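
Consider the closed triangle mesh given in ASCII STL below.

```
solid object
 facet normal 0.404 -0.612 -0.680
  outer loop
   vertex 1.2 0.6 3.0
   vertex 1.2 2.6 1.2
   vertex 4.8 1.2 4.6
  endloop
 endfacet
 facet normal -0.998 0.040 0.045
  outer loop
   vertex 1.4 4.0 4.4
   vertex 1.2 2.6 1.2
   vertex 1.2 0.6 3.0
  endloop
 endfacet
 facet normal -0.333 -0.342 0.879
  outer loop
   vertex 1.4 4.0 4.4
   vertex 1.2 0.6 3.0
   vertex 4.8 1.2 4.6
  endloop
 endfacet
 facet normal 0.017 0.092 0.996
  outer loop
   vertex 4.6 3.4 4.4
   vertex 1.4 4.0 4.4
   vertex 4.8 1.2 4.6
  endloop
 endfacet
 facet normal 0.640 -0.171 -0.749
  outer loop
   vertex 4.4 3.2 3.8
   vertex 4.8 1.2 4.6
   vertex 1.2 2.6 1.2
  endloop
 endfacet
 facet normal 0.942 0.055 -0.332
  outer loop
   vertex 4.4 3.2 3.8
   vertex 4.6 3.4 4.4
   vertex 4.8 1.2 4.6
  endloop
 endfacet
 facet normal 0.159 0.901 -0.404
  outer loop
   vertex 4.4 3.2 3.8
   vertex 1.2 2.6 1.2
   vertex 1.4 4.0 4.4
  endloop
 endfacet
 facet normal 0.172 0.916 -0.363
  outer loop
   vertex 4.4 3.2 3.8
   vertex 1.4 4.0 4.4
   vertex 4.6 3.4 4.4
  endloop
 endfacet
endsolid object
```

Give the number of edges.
12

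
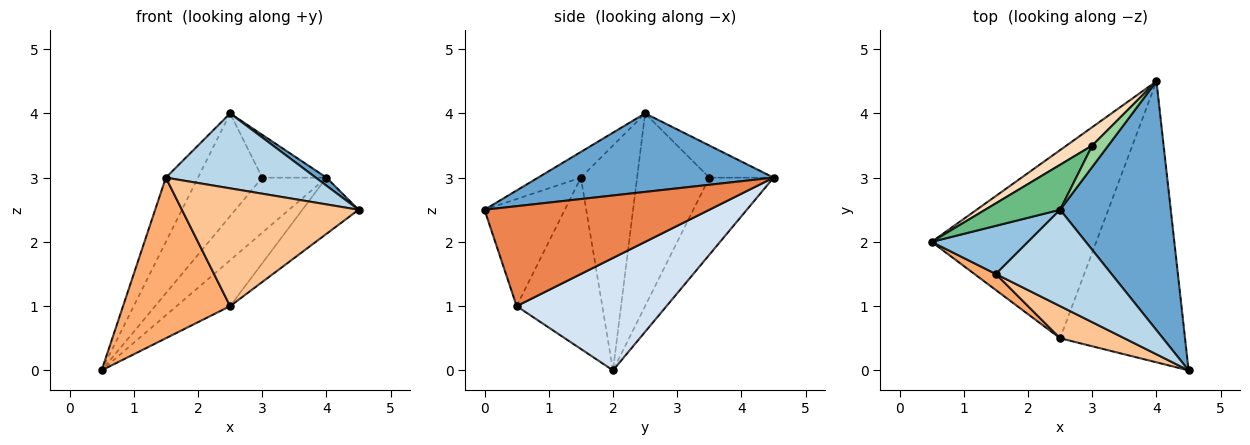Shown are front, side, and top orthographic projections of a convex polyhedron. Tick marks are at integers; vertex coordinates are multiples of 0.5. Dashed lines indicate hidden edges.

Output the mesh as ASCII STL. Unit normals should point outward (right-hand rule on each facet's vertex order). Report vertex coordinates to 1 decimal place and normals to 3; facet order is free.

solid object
 facet normal 0.579 -0.026 0.815
  outer loop
   vertex 2.5 2.5 4.0
   vertex 4.5 0.0 2.5
   vertex 4.0 4.5 3.0
  endloop
 endfacet
 facet normal -0.814 0.465 0.349
  outer loop
   vertex 1.5 1.5 3.0
   vertex 2.5 2.5 4.0
   vertex 0.5 2.0 0.0
  endloop
 endfacet
 facet normal -0.173 -0.605 0.777
  outer loop
   vertex 1.5 1.5 3.0
   vertex 4.5 0.0 2.5
   vertex 2.5 2.5 4.0
  endloop
 endfacet
 facet normal 0.553 0.197 -0.810
  outer loop
   vertex 2.5 0.5 1.0
   vertex 0.5 2.0 0.0
   vertex 4.0 4.5 3.0
  endloop
 endfacet
 facet normal 0.617 0.154 -0.772
  outer loop
   vertex 2.5 0.5 1.0
   vertex 4.0 4.5 3.0
   vertex 4.5 0.0 2.5
  endloop
 endfacet
 facet normal -0.623 -0.778 0.078
  outer loop
   vertex 2.5 0.5 1.0
   vertex 1.5 1.5 3.0
   vertex 0.5 2.0 0.0
  endloop
 endfacet
 facet normal -0.402 -0.884 0.241
  outer loop
   vertex 2.5 0.5 1.0
   vertex 4.5 0.0 2.5
   vertex 1.5 1.5 3.0
  endloop
 endfacet
 facet normal -0.688 0.688 0.229
  outer loop
   vertex 3.0 3.5 3.0
   vertex 4.0 4.5 3.0
   vertex 0.5 2.0 0.0
  endloop
 endfacet
 facet normal -0.718 0.638 0.279
  outer loop
   vertex 3.0 3.5 3.0
   vertex 0.5 2.0 0.0
   vertex 2.5 2.5 4.0
  endloop
 endfacet
 facet normal -0.667 0.667 0.333
  outer loop
   vertex 3.0 3.5 3.0
   vertex 2.5 2.5 4.0
   vertex 4.0 4.5 3.0
  endloop
 endfacet
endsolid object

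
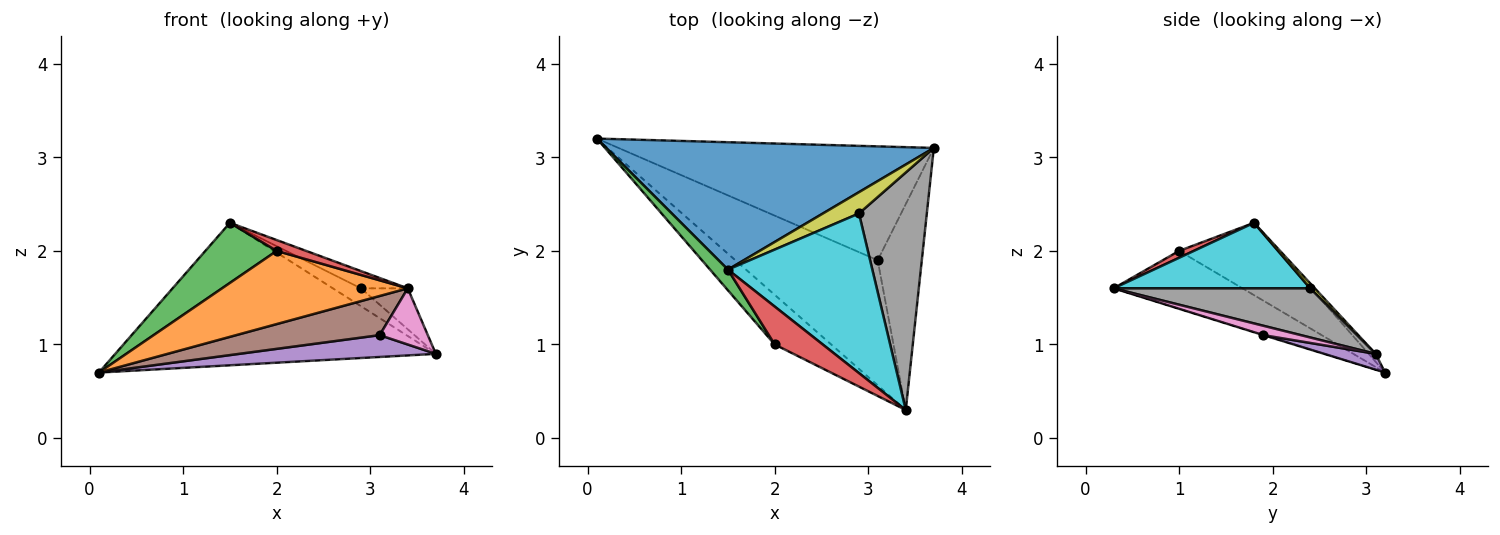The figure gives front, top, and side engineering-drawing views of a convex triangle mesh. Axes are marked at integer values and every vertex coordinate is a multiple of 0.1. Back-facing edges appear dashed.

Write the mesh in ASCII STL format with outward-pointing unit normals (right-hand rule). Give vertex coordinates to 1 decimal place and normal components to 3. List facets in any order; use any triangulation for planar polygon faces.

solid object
 facet normal -0.016 0.745 0.666
  outer loop
   vertex 1.5 1.8 2.3
   vertex 3.7 3.1 0.9
   vertex 0.1 3.2 0.7
  endloop
 endfacet
 facet normal -0.498 -0.718 -0.487
  outer loop
   vertex 2.0 1.0 2.0
   vertex 0.1 3.2 0.7
   vertex 3.4 0.3 1.6
  endloop
 endfacet
 facet normal -0.797 -0.572 0.197
  outer loop
   vertex 2.0 1.0 2.0
   vertex 1.5 1.8 2.3
   vertex 0.1 3.2 0.7
  endloop
 endfacet
 facet normal 0.136 -0.272 0.953
  outer loop
   vertex 2.0 1.0 2.0
   vertex 3.4 0.3 1.6
   vertex 1.5 1.8 2.3
  endloop
 endfacet
 facet normal 0.049 -0.188 -0.981
  outer loop
   vertex 3.1 1.9 1.1
   vertex 0.1 3.2 0.7
   vertex 3.7 3.1 0.9
  endloop
 endfacet
 facet normal -0.002 -0.299 -0.954
  outer loop
   vertex 3.1 1.9 1.1
   vertex 3.4 0.3 1.6
   vertex 0.1 3.2 0.7
  endloop
 endfacet
 facet normal 0.200 -0.258 -0.945
  outer loop
   vertex 3.1 1.9 1.1
   vertex 3.7 3.1 0.9
   vertex 3.4 0.3 1.6
  endloop
 endfacet
 facet normal 0.581 0.138 0.802
  outer loop
   vertex 2.9 2.4 1.6
   vertex 3.4 0.3 1.6
   vertex 3.7 3.1 0.9
  endloop
 endfacet
 facet normal 0.107 0.640 0.761
  outer loop
   vertex 2.9 2.4 1.6
   vertex 3.7 3.1 0.9
   vertex 1.5 1.8 2.3
  endloop
 endfacet
 facet normal 0.411 0.098 0.906
  outer loop
   vertex 2.9 2.4 1.6
   vertex 1.5 1.8 2.3
   vertex 3.4 0.3 1.6
  endloop
 endfacet
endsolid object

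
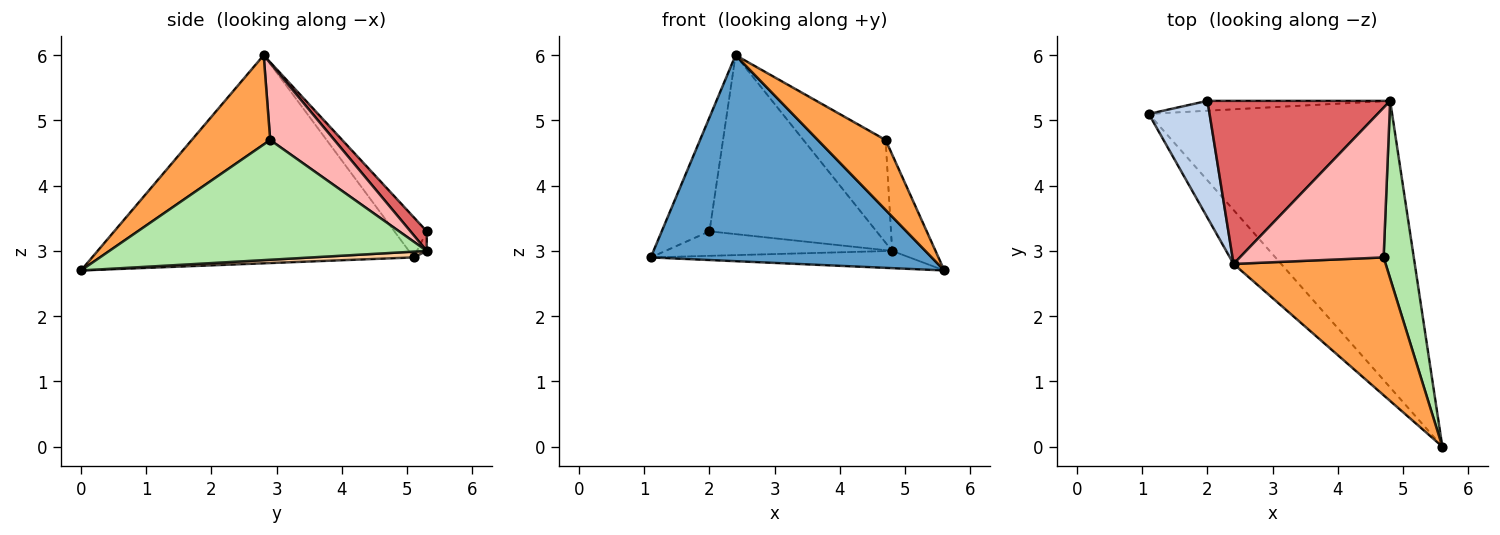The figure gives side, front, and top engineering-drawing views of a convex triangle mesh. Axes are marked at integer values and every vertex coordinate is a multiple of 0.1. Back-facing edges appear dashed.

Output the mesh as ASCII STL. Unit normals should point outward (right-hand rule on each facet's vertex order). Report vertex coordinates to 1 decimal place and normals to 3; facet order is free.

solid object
 facet normal -0.742 -0.648 -0.170
  outer loop
   vertex 2.4 2.8 6.0
   vertex 1.1 5.1 2.9
   vertex 5.6 0.0 2.7
  endloop
 endfacet
 facet normal -0.428 0.631 0.647
  outer loop
   vertex 2.4 2.8 6.0
   vertex 2.0 5.3 3.3
   vertex 1.1 5.1 2.9
  endloop
 endfacet
 facet normal 0.464 -0.401 0.790
  outer loop
   vertex 4.7 2.9 4.7
   vertex 2.4 2.8 6.0
   vertex 5.6 0.0 2.7
  endloop
 endfacet
 facet normal 0.024 0.060 -0.998
  outer loop
   vertex 4.8 5.3 3.0
   vertex 5.6 0.0 2.7
   vertex 1.1 5.1 2.9
  endloop
 endfacet
 facet normal -0.040 0.927 -0.373
  outer loop
   vertex 4.8 5.3 3.0
   vertex 1.1 5.1 2.9
   vertex 2.0 5.3 3.3
  endloop
 endfacet
 facet normal 0.961 0.131 0.242
  outer loop
   vertex 4.8 5.3 3.0
   vertex 4.7 2.9 4.7
   vertex 5.6 0.0 2.7
  endloop
 endfacet
 facet normal 0.072 0.737 0.672
  outer loop
   vertex 4.8 5.3 3.0
   vertex 2.0 5.3 3.3
   vertex 2.4 2.8 6.0
  endloop
 endfacet
 facet normal 0.404 0.518 0.754
  outer loop
   vertex 4.8 5.3 3.0
   vertex 2.4 2.8 6.0
   vertex 4.7 2.9 4.7
  endloop
 endfacet
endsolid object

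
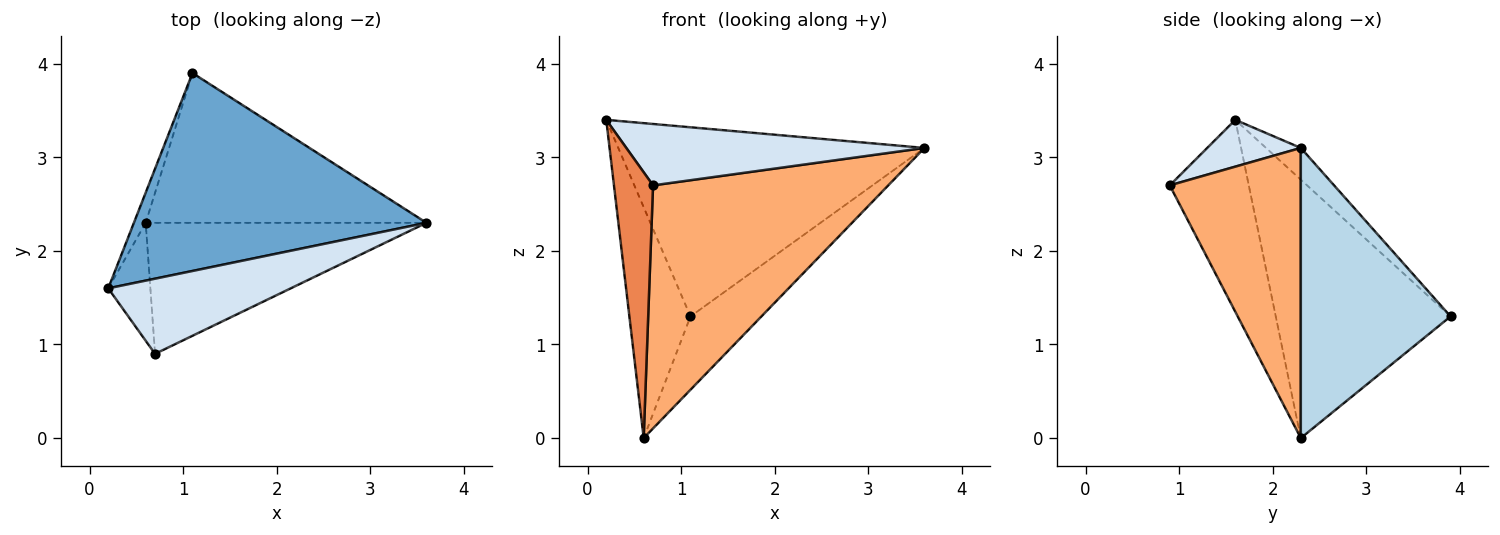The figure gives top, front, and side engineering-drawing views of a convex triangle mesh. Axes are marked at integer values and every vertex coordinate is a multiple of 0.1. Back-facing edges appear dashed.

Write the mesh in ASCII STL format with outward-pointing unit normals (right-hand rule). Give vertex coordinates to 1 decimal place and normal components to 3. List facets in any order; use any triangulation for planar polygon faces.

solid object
 facet normal -0.078 0.689 0.721
  outer loop
   vertex 1.1 3.9 1.3
   vertex 0.2 1.6 3.4
   vertex 3.6 2.3 3.1
  endloop
 endfacet
 facet normal -0.943 0.330 -0.043
  outer loop
   vertex 0.6 2.3 0.0
   vertex 0.2 1.6 3.4
   vertex 1.1 3.9 1.3
  endloop
 endfacet
 facet normal 0.680 0.322 -0.658
  outer loop
   vertex 0.6 2.3 0.0
   vertex 1.1 3.9 1.3
   vertex 3.6 2.3 3.1
  endloop
 endfacet
 facet normal 0.195 -0.621 0.760
  outer loop
   vertex 0.7 0.9 2.7
   vertex 3.6 2.3 3.1
   vertex 0.2 1.6 3.4
  endloop
 endfacet
 facet normal -0.879 -0.435 -0.193
  outer loop
   vertex 0.7 0.9 2.7
   vertex 0.2 1.6 3.4
   vertex 0.6 2.3 0.0
  endloop
 endfacet
 facet normal 0.440 -0.790 -0.426
  outer loop
   vertex 0.7 0.9 2.7
   vertex 0.6 2.3 0.0
   vertex 3.6 2.3 3.1
  endloop
 endfacet
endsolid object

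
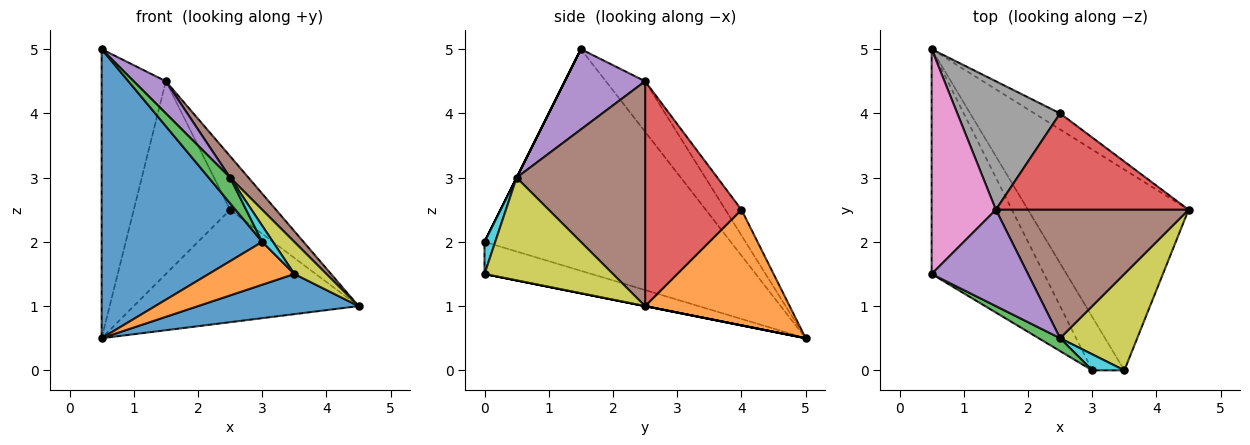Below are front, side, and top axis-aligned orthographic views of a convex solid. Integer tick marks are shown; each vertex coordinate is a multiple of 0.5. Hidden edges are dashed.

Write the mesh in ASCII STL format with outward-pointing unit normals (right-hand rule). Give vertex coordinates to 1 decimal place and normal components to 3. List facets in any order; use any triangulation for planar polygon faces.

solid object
 facet normal -0.771 -0.503 -0.391
  outer loop
   vertex 3.0 0.0 2.0
   vertex 0.5 1.5 5.0
   vertex 0.5 5.0 0.5
  endloop
 endfacet
 facet normal 0.537 0.835 -0.119
  outer loop
   vertex 2.5 4.0 2.5
   vertex 4.5 2.5 1.0
   vertex 0.5 5.0 0.5
  endloop
 endfacet
 facet normal 0.000 -0.894 0.447
  outer loop
   vertex 2.5 0.5 3.0
   vertex 0.5 1.5 5.0
   vertex 3.0 0.0 2.0
  endloop
 endfacet
 facet normal 0.714 0.340 0.612
  outer loop
   vertex 1.5 2.5 4.5
   vertex 4.5 2.5 1.0
   vertex 2.5 4.0 2.5
  endloop
 endfacet
 facet normal 0.620 -0.248 0.744
  outer loop
   vertex 1.5 2.5 4.5
   vertex 0.5 1.5 5.0
   vertex 2.5 0.5 3.0
  endloop
 endfacet
 facet normal 0.755 -0.108 0.647
  outer loop
   vertex 1.5 2.5 4.5
   vertex 2.5 0.5 3.0
   vertex 4.5 2.5 1.0
  endloop
 endfacet
 facet normal -0.434 0.711 0.553
  outer loop
   vertex 1.5 2.5 4.5
   vertex 0.5 5.0 0.5
   vertex 0.5 1.5 5.0
  endloop
 endfacet
 facet normal -0.137 0.824 0.549
  outer loop
   vertex 1.5 2.5 4.5
   vertex 2.5 4.0 2.5
   vertex 0.5 5.0 0.5
  endloop
 endfacet
 facet normal 0.784 -0.196 0.588
  outer loop
   vertex 3.5 0.0 1.5
   vertex 4.5 2.5 1.0
   vertex 2.5 0.5 3.0
  endloop
 endfacet
 facet normal 0.577 -0.577 0.577
  outer loop
   vertex 3.5 0.0 1.5
   vertex 2.5 0.5 3.0
   vertex 3.0 0.0 2.0
  endloop
 endfacet
 facet normal 0.000 -0.196 -0.981
  outer loop
   vertex 3.5 0.0 1.5
   vertex 0.5 5.0 0.5
   vertex 4.5 2.5 1.0
  endloop
 endfacet
 facet normal -0.615 -0.492 -0.615
  outer loop
   vertex 3.5 0.0 1.5
   vertex 3.0 0.0 2.0
   vertex 0.5 5.0 0.5
  endloop
 endfacet
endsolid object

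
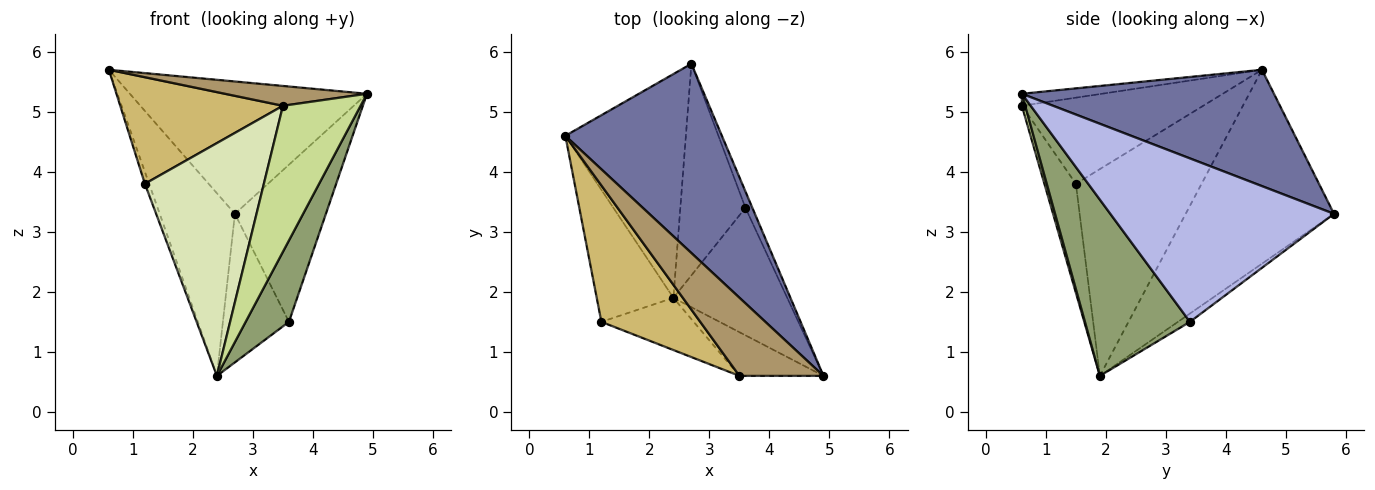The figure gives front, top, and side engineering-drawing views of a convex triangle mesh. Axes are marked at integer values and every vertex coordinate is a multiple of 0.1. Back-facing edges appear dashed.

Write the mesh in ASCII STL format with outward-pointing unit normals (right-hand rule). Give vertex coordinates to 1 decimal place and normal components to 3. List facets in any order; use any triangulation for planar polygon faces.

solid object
 facet normal 0.520 0.489 0.700
  outer loop
   vertex 2.7 5.8 3.3
   vertex 0.6 4.6 5.7
   vertex 4.9 0.6 5.3
  endloop
 endfacet
 facet normal -0.780 0.396 -0.485
  outer loop
   vertex 2.4 1.9 0.6
   vertex 0.6 4.6 5.7
   vertex 2.7 5.8 3.3
  endloop
 endfacet
 facet normal -0.937 0.032 -0.347
  outer loop
   vertex 1.2 1.5 3.8
   vertex 0.6 4.6 5.7
   vertex 2.4 1.9 0.6
  endloop
 endfacet
 facet normal 0.926 0.377 -0.039
  outer loop
   vertex 3.6 3.4 1.5
   vertex 2.7 5.8 3.3
   vertex 4.9 0.6 5.3
  endloop
 endfacet
 facet normal 0.794 -0.327 -0.513
  outer loop
   vertex 3.6 3.4 1.5
   vertex 4.9 0.6 5.3
   vertex 2.4 1.9 0.6
  endloop
 endfacet
 facet normal -0.104 0.572 -0.814
  outer loop
   vertex 3.6 3.4 1.5
   vertex 2.4 1.9 0.6
   vertex 2.7 5.8 3.3
  endloop
 endfacet
 facet normal 0.041 -0.957 -0.287
  outer loop
   vertex 3.5 0.6 5.1
   vertex 2.4 1.9 0.6
   vertex 4.9 0.6 5.3
  endloop
 endfacet
 facet normal -0.250 -0.945 -0.212
  outer loop
   vertex 3.5 0.6 5.1
   vertex 1.2 1.5 3.8
   vertex 2.4 1.9 0.6
  endloop
 endfacet
 facet normal -0.137 -0.243 0.960
  outer loop
   vertex 3.5 0.6 5.1
   vertex 4.9 0.6 5.3
   vertex 0.6 4.6 5.7
  endloop
 endfacet
 facet normal -0.566 -0.508 0.650
  outer loop
   vertex 3.5 0.6 5.1
   vertex 0.6 4.6 5.7
   vertex 1.2 1.5 3.8
  endloop
 endfacet
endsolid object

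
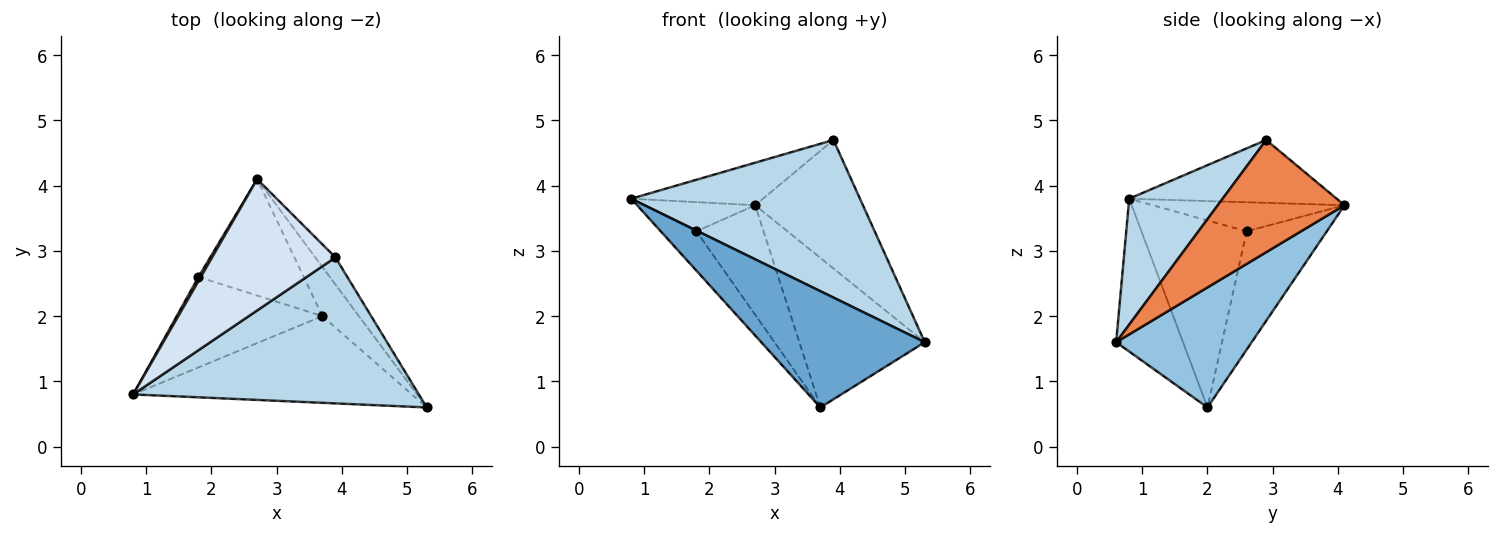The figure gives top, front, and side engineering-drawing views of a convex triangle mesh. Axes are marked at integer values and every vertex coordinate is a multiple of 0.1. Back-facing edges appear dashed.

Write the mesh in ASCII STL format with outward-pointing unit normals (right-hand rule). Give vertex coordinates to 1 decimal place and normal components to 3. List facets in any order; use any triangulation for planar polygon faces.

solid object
 facet normal -0.312 -0.762 -0.568
  outer loop
   vertex 3.7 2.0 0.6
   vertex 5.3 0.6 1.6
   vertex 0.8 0.8 3.8
  endloop
 endfacet
 facet normal 0.716 0.663 -0.218
  outer loop
   vertex 3.7 2.0 0.6
   vertex 2.7 4.1 3.7
   vertex 5.3 0.6 1.6
  endloop
 endfacet
 facet normal 0.287 -0.703 0.651
  outer loop
   vertex 3.9 2.9 4.7
   vertex 0.8 0.8 3.8
   vertex 5.3 0.6 1.6
  endloop
 endfacet
 facet normal -0.436 0.277 0.856
  outer loop
   vertex 3.9 2.9 4.7
   vertex 2.7 4.1 3.7
   vertex 0.8 0.8 3.8
  endloop
 endfacet
 facet normal 0.755 0.642 -0.135
  outer loop
   vertex 3.9 2.9 4.7
   vertex 5.3 0.6 1.6
   vertex 2.7 4.1 3.7
  endloop
 endfacet
 facet normal -0.864 0.499 0.070
  outer loop
   vertex 1.8 2.6 3.3
   vertex 0.8 0.8 3.8
   vertex 2.7 4.1 3.7
  endloop
 endfacet
 facet normal -0.762 0.258 -0.594
  outer loop
   vertex 1.8 2.6 3.3
   vertex 3.7 2.0 0.6
   vertex 0.8 0.8 3.8
  endloop
 endfacet
 facet normal -0.633 0.530 -0.564
  outer loop
   vertex 1.8 2.6 3.3
   vertex 2.7 4.1 3.7
   vertex 3.7 2.0 0.6
  endloop
 endfacet
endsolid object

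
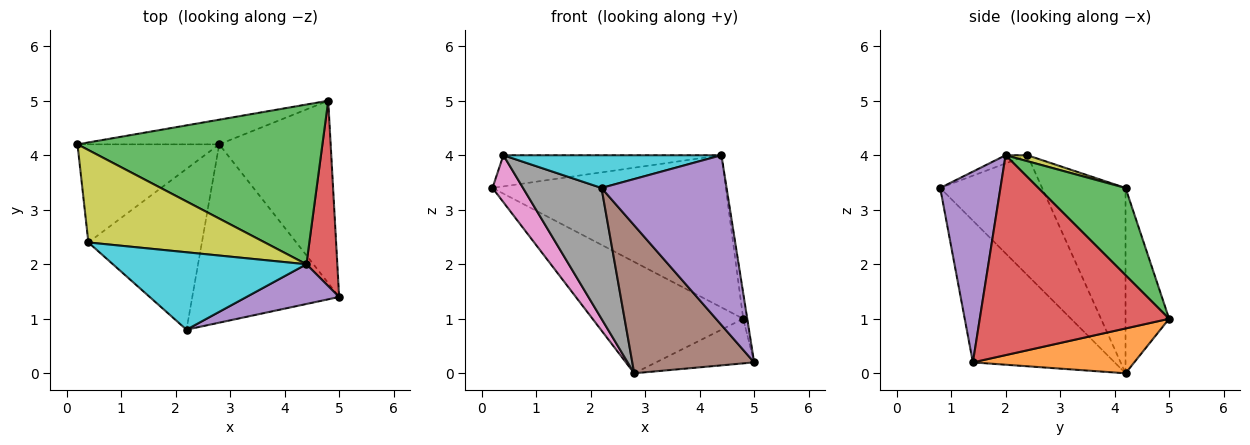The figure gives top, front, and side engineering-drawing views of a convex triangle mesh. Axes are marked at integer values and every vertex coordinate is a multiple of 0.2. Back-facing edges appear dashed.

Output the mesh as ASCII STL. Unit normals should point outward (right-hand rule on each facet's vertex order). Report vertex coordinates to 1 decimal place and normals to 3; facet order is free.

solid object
 facet normal -0.272 0.940 -0.208
  outer loop
   vertex 2.8 4.2 0.0
   vertex 0.2 4.2 3.4
   vertex 4.8 5.0 1.0
  endloop
 endfacet
 facet normal 0.364 0.221 -0.905
  outer loop
   vertex 2.8 4.2 0.0
   vertex 4.8 5.0 1.0
   vertex 5.0 1.4 0.2
  endloop
 endfacet
 facet normal 0.250 0.668 0.701
  outer loop
   vertex 4.4 2.0 4.0
   vertex 4.8 5.0 1.0
   vertex 0.2 4.2 3.4
  endloop
 endfacet
 facet normal 0.988 0.021 0.153
  outer loop
   vertex 4.4 2.0 4.0
   vertex 5.0 1.4 0.2
   vertex 4.8 5.0 1.0
  endloop
 endfacet
 facet normal 0.425 -0.882 0.206
  outer loop
   vertex 2.2 0.8 3.4
   vertex 5.0 1.4 0.2
   vertex 4.4 2.0 4.0
  endloop
 endfacet
 facet normal -0.596 -0.513 -0.618
  outer loop
   vertex 2.2 0.8 3.4
   vertex 2.8 4.2 0.0
   vertex 5.0 1.4 0.2
  endloop
 endfacet
 facet normal -0.763 -0.279 -0.583
  outer loop
   vertex 0.4 2.4 4.0
   vertex 0.2 4.2 3.4
   vertex 2.8 4.2 0.0
  endloop
 endfacet
 facet normal -0.634 -0.488 -0.600
  outer loop
   vertex 0.4 2.4 4.0
   vertex 2.8 4.2 0.0
   vertex 2.2 0.8 3.4
  endloop
 endfacet
 facet normal 0.032 0.319 0.947
  outer loop
   vertex 0.4 2.4 4.0
   vertex 4.4 2.0 4.0
   vertex 0.2 4.2 3.4
  endloop
 endfacet
 facet normal -0.039 -0.389 0.920
  outer loop
   vertex 0.4 2.4 4.0
   vertex 2.2 0.8 3.4
   vertex 4.4 2.0 4.0
  endloop
 endfacet
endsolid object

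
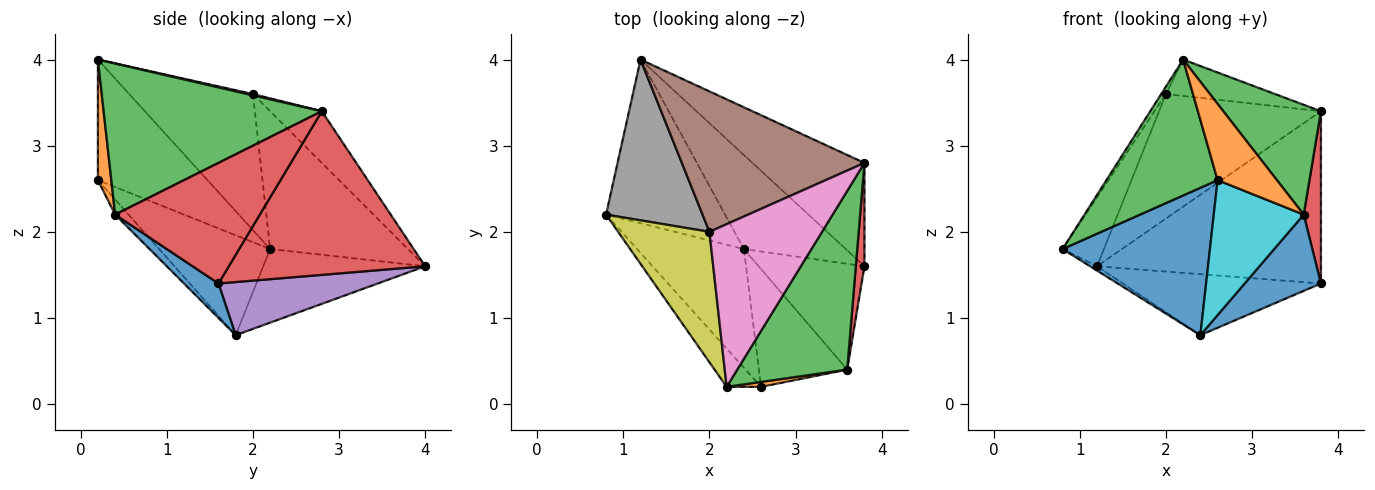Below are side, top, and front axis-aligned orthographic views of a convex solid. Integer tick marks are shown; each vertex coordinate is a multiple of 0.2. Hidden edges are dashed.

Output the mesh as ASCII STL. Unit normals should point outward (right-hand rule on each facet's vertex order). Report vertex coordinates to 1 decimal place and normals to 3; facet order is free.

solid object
 facet normal -0.506 -0.672 -0.541
  outer loop
   vertex 2.4 1.8 0.8
   vertex 2.6 0.2 2.6
   vertex 0.8 2.2 1.8
  endloop
 endfacet
 facet normal -0.526 0.022 -0.850
  outer loop
   vertex 1.2 4.0 1.6
   vertex 2.4 1.8 0.8
   vertex 0.8 2.2 1.8
  endloop
 endfacet
 facet normal -0.688 -0.698 -0.197
  outer loop
   vertex 2.2 0.2 4.0
   vertex 0.8 2.2 1.8
   vertex 2.6 0.2 2.6
  endloop
 endfacet
 facet normal 0.601 0.685 -0.411
  outer loop
   vertex 3.8 1.6 1.4
   vertex 1.2 4.0 1.6
   vertex 3.8 2.8 3.4
  endloop
 endfacet
 facet normal 0.401 0.498 -0.769
  outer loop
   vertex 3.8 1.6 1.4
   vertex 2.4 1.8 0.8
   vertex 1.2 4.0 1.6
  endloop
 endfacet
 facet normal -0.207 0.649 0.732
  outer loop
   vertex 2.0 2.0 3.6
   vertex 3.8 2.8 3.4
   vertex 1.2 4.0 1.6
  endloop
 endfacet
 facet normal 0.011 0.218 0.976
  outer loop
   vertex 2.0 2.0 3.6
   vertex 2.2 0.2 4.0
   vertex 3.8 2.8 3.4
  endloop
 endfacet
 facet normal -0.796 0.239 0.557
  outer loop
   vertex 2.0 2.0 3.6
   vertex 1.2 4.0 1.6
   vertex 0.8 2.2 1.8
  endloop
 endfacet
 facet normal -0.830 0.032 0.557
  outer loop
   vertex 2.0 2.0 3.6
   vertex 0.8 2.2 1.8
   vertex 2.2 0.2 4.0
  endloop
 endfacet
 facet normal -0.112 -0.749 -0.653
  outer loop
   vertex 3.6 0.4 2.2
   vertex 2.6 0.2 2.6
   vertex 2.4 1.8 0.8
  endloop
 endfacet
 facet normal 0.255 -0.565 -0.784
  outer loop
   vertex 3.6 0.4 2.2
   vertex 2.4 1.8 0.8
   vertex 3.8 1.6 1.4
  endloop
 endfacet
 facet normal 0.220 -0.974 0.063
  outer loop
   vertex 3.6 0.4 2.2
   vertex 2.2 0.2 4.0
   vertex 2.6 0.2 2.6
  endloop
 endfacet
 facet normal 0.760 -0.340 0.554
  outer loop
   vertex 3.6 0.4 2.2
   vertex 3.8 2.8 3.4
   vertex 2.2 0.2 4.0
  endloop
 endfacet
 facet normal 0.990 -0.118 0.071
  outer loop
   vertex 3.6 0.4 2.2
   vertex 3.8 1.6 1.4
   vertex 3.8 2.8 3.4
  endloop
 endfacet
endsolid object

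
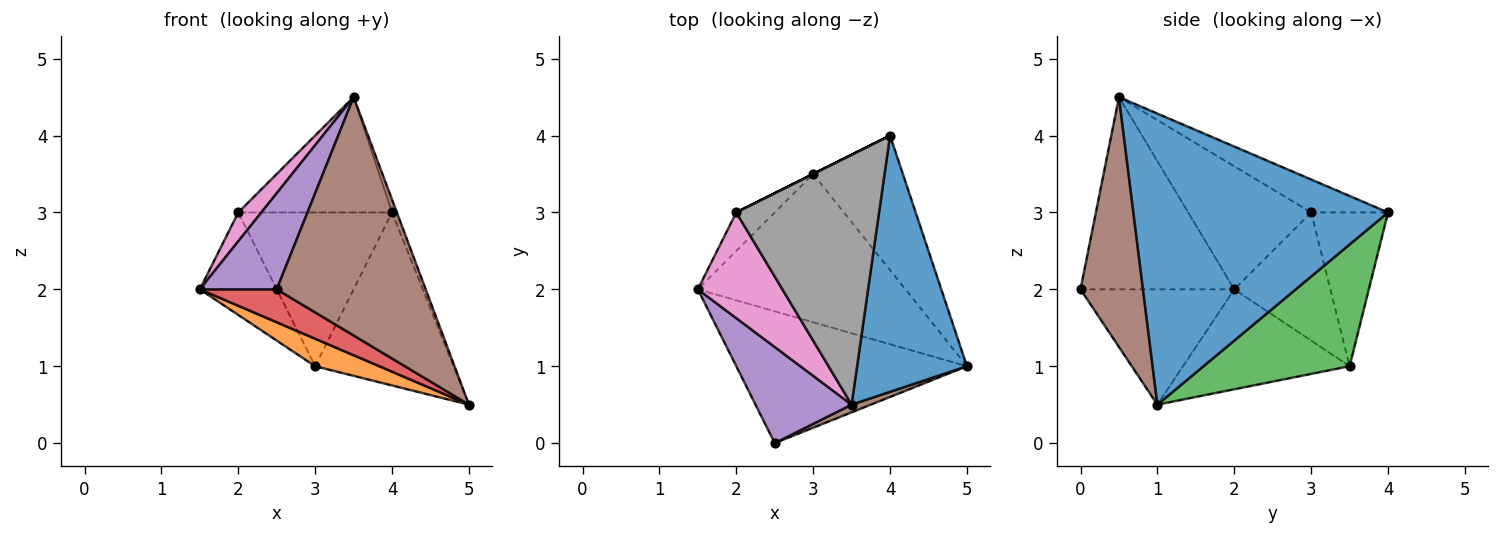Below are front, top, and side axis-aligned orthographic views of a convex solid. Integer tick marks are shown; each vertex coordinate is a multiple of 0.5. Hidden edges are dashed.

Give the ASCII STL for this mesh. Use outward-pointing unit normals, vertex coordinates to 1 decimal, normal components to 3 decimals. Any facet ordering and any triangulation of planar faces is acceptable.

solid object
 facet normal 0.935 0.018 0.353
  outer loop
   vertex 3.5 0.5 4.5
   vertex 5.0 1.0 0.5
   vertex 4.0 4.0 3.0
  endloop
 endfacet
 facet normal -0.428 -0.165 -0.889
  outer loop
   vertex 3.0 3.5 1.0
   vertex 5.0 1.0 0.5
   vertex 1.5 2.0 2.0
  endloop
 endfacet
 facet normal 0.640 0.606 -0.472
  outer loop
   vertex 3.0 3.5 1.0
   vertex 4.0 4.0 3.0
   vertex 5.0 1.0 0.5
  endloop
 endfacet
 facet normal -0.436 -0.218 -0.873
  outer loop
   vertex 2.5 0.0 2.0
   vertex 1.5 2.0 2.0
   vertex 5.0 1.0 0.5
  endloop
 endfacet
 facet normal -0.816 -0.408 0.408
  outer loop
   vertex 2.5 0.0 2.0
   vertex 3.5 0.5 4.5
   vertex 1.5 2.0 2.0
  endloop
 endfacet
 facet normal 0.387 -0.922 0.030
  outer loop
   vertex 2.5 0.0 2.0
   vertex 5.0 1.0 0.5
   vertex 3.5 0.5 4.5
  endloop
 endfacet
 facet normal -0.814 -0.153 0.560
  outer loop
   vertex 2.0 3.0 3.0
   vertex 1.5 2.0 2.0
   vertex 3.5 0.5 4.5
  endloop
 endfacet
 facet normal -0.205 0.410 0.889
  outer loop
   vertex 2.0 3.0 3.0
   vertex 3.5 0.5 4.5
   vertex 4.0 4.0 3.0
  endloop
 endfacet
 facet normal -0.760 0.608 -0.228
  outer loop
   vertex 2.0 3.0 3.0
   vertex 3.0 3.5 1.0
   vertex 1.5 2.0 2.0
  endloop
 endfacet
 facet normal -0.447 0.894 0.000
  outer loop
   vertex 2.0 3.0 3.0
   vertex 4.0 4.0 3.0
   vertex 3.0 3.5 1.0
  endloop
 endfacet
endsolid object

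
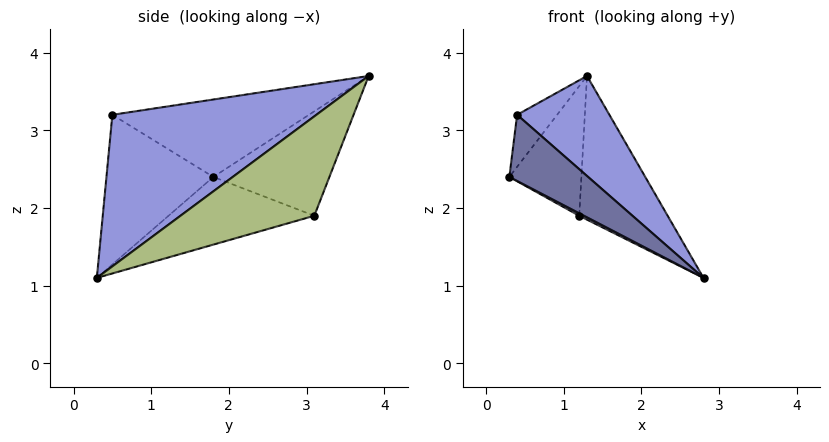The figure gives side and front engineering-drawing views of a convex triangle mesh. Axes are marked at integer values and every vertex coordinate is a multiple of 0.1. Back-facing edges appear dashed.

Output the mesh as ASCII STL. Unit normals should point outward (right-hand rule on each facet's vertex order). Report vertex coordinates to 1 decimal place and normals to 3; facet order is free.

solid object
 facet normal -0.609 -0.449 -0.654
  outer loop
   vertex 0.4 0.5 3.2
   vertex 0.3 1.8 2.4
   vertex 2.8 0.3 1.1
  endloop
 endfacet
 facet normal -0.895 0.182 0.408
  outer loop
   vertex 0.4 0.5 3.2
   vertex 1.3 3.8 3.7
   vertex 0.3 1.8 2.4
  endloop
 endfacet
 facet normal 0.619 -0.280 0.734
  outer loop
   vertex 0.4 0.5 3.2
   vertex 2.8 0.3 1.1
   vertex 1.3 3.8 3.7
  endloop
 endfacet
 facet normal -0.469 -0.015 -0.883
  outer loop
   vertex 1.2 3.1 1.9
   vertex 2.8 0.3 1.1
   vertex 0.3 1.8 2.4
  endloop
 endfacet
 facet normal -0.839 0.521 -0.156
  outer loop
   vertex 1.2 3.1 1.9
   vertex 0.3 1.8 2.4
   vertex 1.3 3.8 3.7
  endloop
 endfacet
 facet normal 0.807 0.533 -0.252
  outer loop
   vertex 1.2 3.1 1.9
   vertex 1.3 3.8 3.7
   vertex 2.8 0.3 1.1
  endloop
 endfacet
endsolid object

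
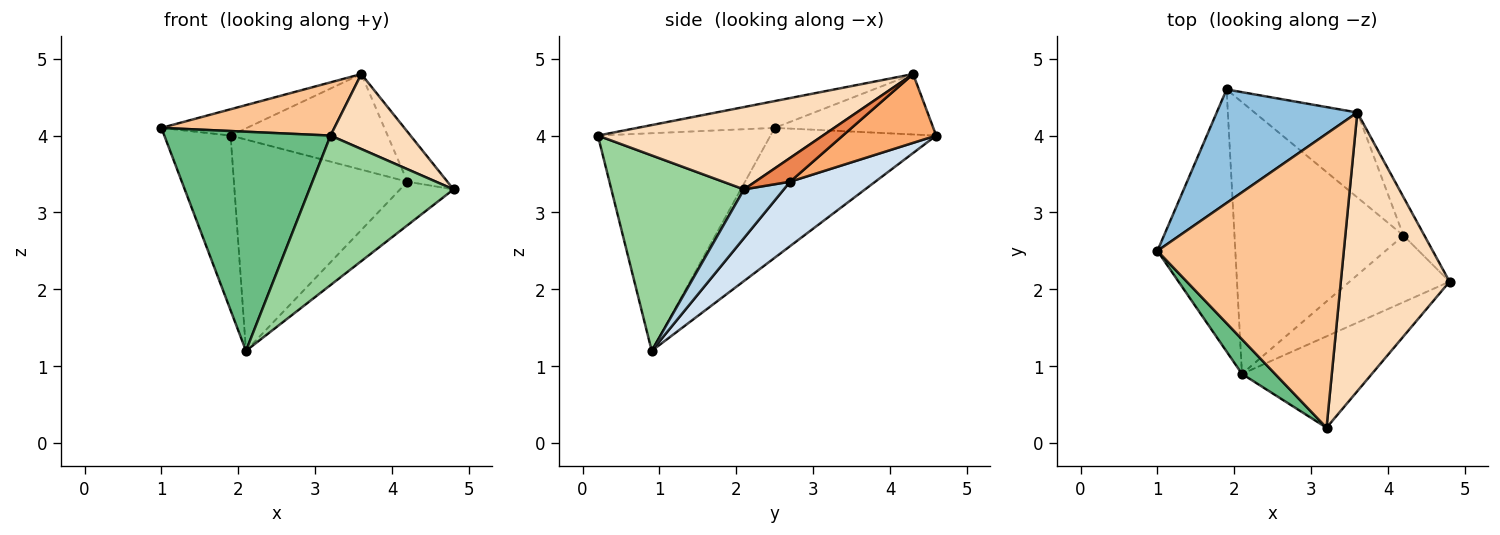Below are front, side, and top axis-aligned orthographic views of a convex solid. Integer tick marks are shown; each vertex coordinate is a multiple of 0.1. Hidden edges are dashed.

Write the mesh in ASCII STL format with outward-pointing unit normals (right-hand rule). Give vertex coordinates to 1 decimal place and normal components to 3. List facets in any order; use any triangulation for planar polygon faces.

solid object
 facet normal -0.811 0.324 -0.487
  outer loop
   vertex 2.1 0.9 1.2
   vertex 1.0 2.5 4.1
   vertex 1.9 4.6 4.0
  endloop
 endfacet
 facet normal -0.386 0.208 0.899
  outer loop
   vertex 3.6 4.3 4.8
   vertex 1.9 4.6 4.0
   vertex 1.0 2.5 4.1
  endloop
 endfacet
 facet normal 0.378 0.507 -0.775
  outer loop
   vertex 4.2 2.7 3.4
   vertex 4.8 2.1 3.3
   vertex 2.1 0.9 1.2
  endloop
 endfacet
 facet normal 0.288 0.588 -0.756
  outer loop
   vertex 4.2 2.7 3.4
   vertex 2.1 0.9 1.2
   vertex 1.9 4.6 4.0
  endloop
 endfacet
 facet normal 0.568 0.652 -0.502
  outer loop
   vertex 4.2 2.7 3.4
   vertex 3.6 4.3 4.8
   vertex 4.8 2.1 3.3
  endloop
 endfacet
 facet normal 0.406 0.683 -0.607
  outer loop
   vertex 4.2 2.7 3.4
   vertex 1.9 4.6 4.0
   vertex 3.6 4.3 4.8
  endloop
 endfacet
 facet normal -0.140 -0.176 0.974
  outer loop
   vertex 3.2 0.2 4.0
   vertex 3.6 4.3 4.8
   vertex 1.0 2.5 4.1
  endloop
 endfacet
 facet normal 0.590 -0.210 0.780
  outer loop
   vertex 3.2 0.2 4.0
   vertex 4.8 2.1 3.3
   vertex 3.6 4.3 4.8
  endloop
 endfacet
 facet normal -0.716 -0.690 0.109
  outer loop
   vertex 3.2 0.2 4.0
   vertex 1.0 2.5 4.1
   vertex 2.1 0.9 1.2
  endloop
 endfacet
 facet normal 0.617 -0.671 -0.410
  outer loop
   vertex 3.2 0.2 4.0
   vertex 2.1 0.9 1.2
   vertex 4.8 2.1 3.3
  endloop
 endfacet
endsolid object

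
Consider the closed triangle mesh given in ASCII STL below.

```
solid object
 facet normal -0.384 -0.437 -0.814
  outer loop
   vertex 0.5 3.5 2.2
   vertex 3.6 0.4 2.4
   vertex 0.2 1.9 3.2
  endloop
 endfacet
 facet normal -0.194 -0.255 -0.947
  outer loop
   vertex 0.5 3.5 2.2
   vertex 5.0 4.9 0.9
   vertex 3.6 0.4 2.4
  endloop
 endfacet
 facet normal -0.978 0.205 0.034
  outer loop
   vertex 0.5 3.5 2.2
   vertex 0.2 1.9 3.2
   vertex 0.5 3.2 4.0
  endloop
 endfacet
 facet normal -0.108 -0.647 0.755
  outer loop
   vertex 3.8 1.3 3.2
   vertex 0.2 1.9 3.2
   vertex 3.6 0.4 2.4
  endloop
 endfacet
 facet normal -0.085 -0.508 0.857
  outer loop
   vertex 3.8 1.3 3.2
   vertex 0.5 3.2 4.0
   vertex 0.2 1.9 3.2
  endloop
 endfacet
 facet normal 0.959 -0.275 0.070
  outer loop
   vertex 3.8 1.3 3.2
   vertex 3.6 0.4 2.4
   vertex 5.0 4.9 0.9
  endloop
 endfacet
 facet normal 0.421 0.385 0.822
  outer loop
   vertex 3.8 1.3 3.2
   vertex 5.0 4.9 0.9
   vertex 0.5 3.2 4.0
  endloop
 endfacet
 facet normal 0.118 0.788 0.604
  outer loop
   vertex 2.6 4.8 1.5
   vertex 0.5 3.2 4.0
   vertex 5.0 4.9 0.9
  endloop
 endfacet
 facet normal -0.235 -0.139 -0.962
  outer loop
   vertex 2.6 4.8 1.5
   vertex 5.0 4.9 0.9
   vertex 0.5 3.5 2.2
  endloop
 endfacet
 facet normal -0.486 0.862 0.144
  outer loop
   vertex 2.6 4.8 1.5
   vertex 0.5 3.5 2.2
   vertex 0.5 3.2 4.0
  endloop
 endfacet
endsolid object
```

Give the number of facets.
10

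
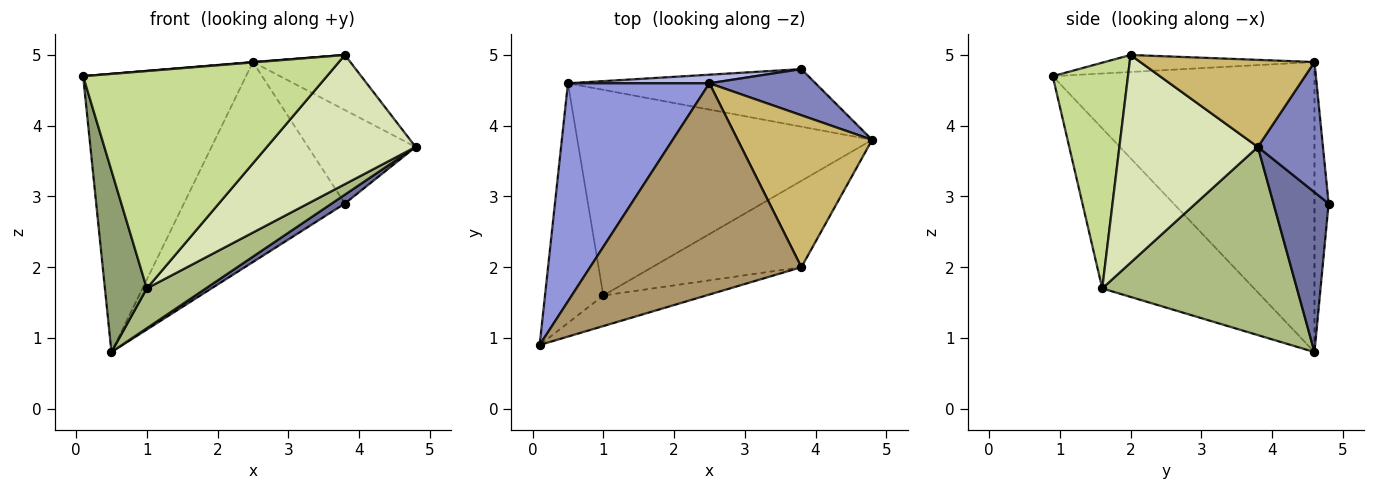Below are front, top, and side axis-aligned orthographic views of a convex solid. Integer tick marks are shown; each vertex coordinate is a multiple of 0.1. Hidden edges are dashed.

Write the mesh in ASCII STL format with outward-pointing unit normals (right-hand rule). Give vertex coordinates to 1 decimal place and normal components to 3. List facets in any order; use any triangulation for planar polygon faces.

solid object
 facet normal 0.538 -0.129 -0.833
  outer loop
   vertex 3.8 4.8 2.9
   vertex 4.8 3.8 3.7
   vertex 0.5 4.6 0.8
  endloop
 endfacet
 facet normal 0.477 0.788 0.389
  outer loop
   vertex 2.5 4.6 4.9
   vertex 4.8 3.8 3.7
   vertex 3.8 4.8 2.9
  endloop
 endfacet
 facet normal -0.784 0.488 0.383
  outer loop
   vertex 2.5 4.6 4.9
   vertex 0.5 4.6 0.8
   vertex 0.1 0.9 4.7
  endloop
 endfacet
 facet normal -0.087 0.995 0.043
  outer loop
   vertex 2.5 4.6 4.9
   vertex 3.8 4.8 2.9
   vertex 0.5 4.6 0.8
  endloop
 endfacet
 facet normal -0.909 -0.251 -0.331
  outer loop
   vertex 1.0 1.6 1.7
   vertex 0.1 0.9 4.7
   vertex 0.5 4.6 0.8
  endloop
 endfacet
 facet normal 0.531 -0.161 -0.832
  outer loop
   vertex 1.0 1.6 1.7
   vertex 0.5 4.6 0.8
   vertex 4.8 3.8 3.7
  endloop
 endfacet
 facet normal 0.292 -0.947 -0.133
  outer loop
   vertex 3.8 2.0 5.0
   vertex 0.1 0.9 4.7
   vertex 1.0 1.6 1.7
  endloop
 endfacet
 facet normal 0.612 -0.657 -0.440
  outer loop
   vertex 3.8 2.0 5.0
   vertex 1.0 1.6 1.7
   vertex 4.8 3.8 3.7
  endloop
 endfacet
 facet normal -0.080 -0.002 0.997
  outer loop
   vertex 3.8 2.0 5.0
   vertex 2.5 4.6 4.9
   vertex 0.1 0.9 4.7
  endloop
 endfacet
 facet normal 0.520 0.291 0.803
  outer loop
   vertex 3.8 2.0 5.0
   vertex 4.8 3.8 3.7
   vertex 2.5 4.6 4.9
  endloop
 endfacet
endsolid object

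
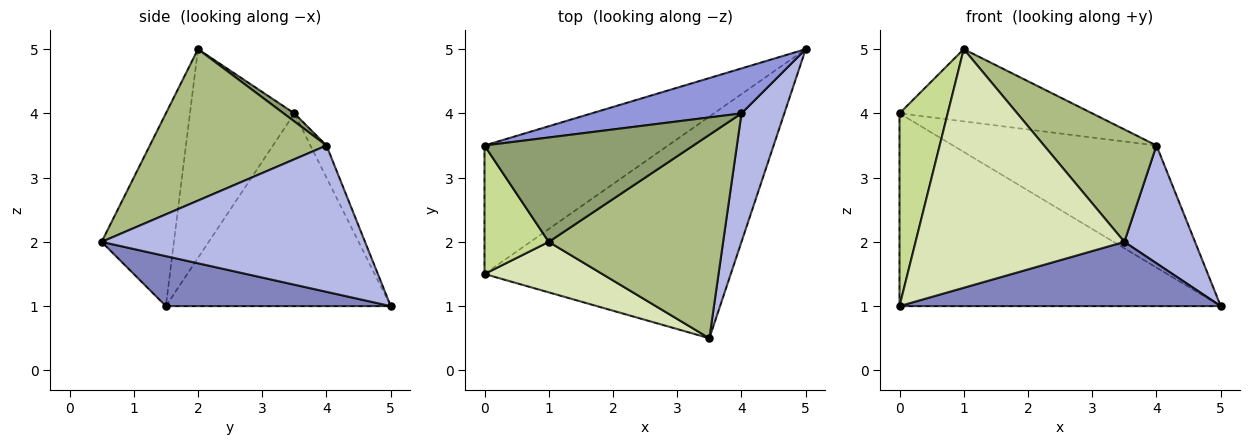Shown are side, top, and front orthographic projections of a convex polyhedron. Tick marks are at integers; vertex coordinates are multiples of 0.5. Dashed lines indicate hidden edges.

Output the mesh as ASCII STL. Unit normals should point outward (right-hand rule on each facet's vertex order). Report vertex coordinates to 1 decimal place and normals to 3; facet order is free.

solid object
 facet normal -0.503 0.719 -0.479
  outer loop
   vertex 0.0 1.5 1.0
   vertex 0.0 3.5 4.0
   vertex 5.0 5.0 1.0
  endloop
 endfacet
 facet normal 0.191 -0.273 -0.943
  outer loop
   vertex 0.0 1.5 1.0
   vertex 5.0 5.0 1.0
   vertex 3.5 0.5 2.0
  endloop
 endfacet
 facet normal -0.074 0.936 0.345
  outer loop
   vertex 4.0 4.0 3.5
   vertex 5.0 5.0 1.0
   vertex 0.0 3.5 4.0
  endloop
 endfacet
 facet normal 0.929 -0.249 0.272
  outer loop
   vertex 4.0 4.0 3.5
   vertex 3.5 0.5 2.0
   vertex 5.0 5.0 1.0
  endloop
 endfacet
 facet normal 0.032 0.569 0.822
  outer loop
   vertex 1.0 2.0 5.0
   vertex 4.0 4.0 3.5
   vertex 0.0 3.5 4.0
  endloop
 endfacet
 facet normal 0.605 -0.385 0.697
  outer loop
   vertex 1.0 2.0 5.0
   vertex 3.5 0.5 2.0
   vertex 4.0 4.0 3.5
  endloop
 endfacet
 facet normal -0.874 -0.404 0.269
  outer loop
   vertex 1.0 2.0 5.0
   vertex 0.0 3.5 4.0
   vertex 0.0 1.5 1.0
  endloop
 endfacet
 facet normal -0.321 -0.927 0.196
  outer loop
   vertex 1.0 2.0 5.0
   vertex 0.0 1.5 1.0
   vertex 3.5 0.5 2.0
  endloop
 endfacet
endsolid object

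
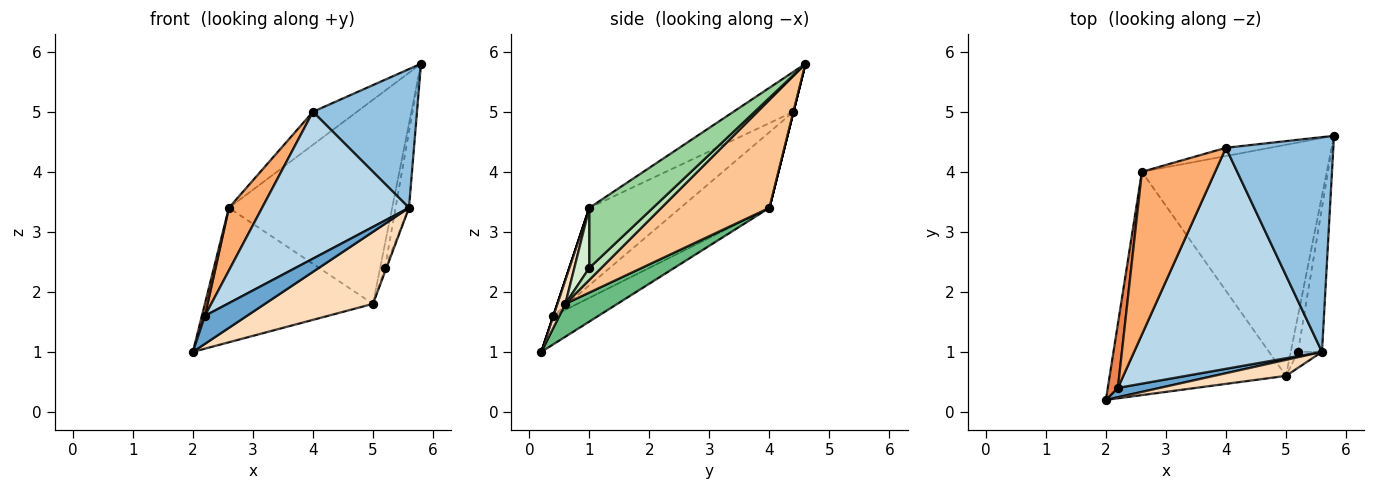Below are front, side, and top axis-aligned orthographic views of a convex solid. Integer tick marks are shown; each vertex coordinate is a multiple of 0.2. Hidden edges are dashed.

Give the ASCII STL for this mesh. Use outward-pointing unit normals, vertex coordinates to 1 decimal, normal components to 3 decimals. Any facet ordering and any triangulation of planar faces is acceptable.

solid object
 facet normal 0.000 -0.949 0.316
  outer loop
   vertex 5.6 1.0 3.4
   vertex 2.2 0.4 1.6
   vertex 2.0 0.2 1.0
  endloop
 endfacet
 facet normal -0.299 -0.518 0.802
  outer loop
   vertex 5.6 1.0 3.4
   vertex 5.8 4.6 5.8
   vertex 4.0 4.4 5.0
  endloop
 endfacet
 facet normal -0.325 -0.523 0.788
  outer loop
   vertex 5.6 1.0 3.4
   vertex 4.0 4.4 5.0
   vertex 2.2 0.4 1.6
  endloop
 endfacet
 facet normal 0.000 0.970 -0.243
  outer loop
   vertex 2.6 4.0 3.4
   vertex 4.0 4.4 5.0
   vertex 5.8 4.6 5.8
  endloop
 endfacet
 facet normal -0.940 -0.063 0.334
  outer loop
   vertex 2.6 4.0 3.4
   vertex 2.0 0.2 1.0
   vertex 2.2 0.4 1.6
  endloop
 endfacet
 facet normal -0.694 -0.259 0.672
  outer loop
   vertex 2.6 4.0 3.4
   vertex 2.2 0.4 1.6
   vertex 4.0 4.4 5.0
  endloop
 endfacet
 facet normal 0.401 0.606 -0.687
  outer loop
   vertex 5.0 0.6 1.8
   vertex 2.6 4.0 3.4
   vertex 5.8 4.6 5.8
  endloop
 endfacet
 facet normal 0.072 -0.974 0.216
  outer loop
   vertex 5.0 0.6 1.8
   vertex 5.6 1.0 3.4
   vertex 2.0 0.2 1.0
  endloop
 endfacet
 facet normal 0.158 0.509 -0.846
  outer loop
   vertex 5.0 0.6 1.8
   vertex 2.0 0.2 1.0
   vertex 2.6 4.0 3.4
  endloop
 endfacet
 facet normal 0.911 0.192 -0.364
  outer loop
   vertex 5.2 1.0 2.4
   vertex 5.8 4.6 5.8
   vertex 5.6 1.0 3.4
  endloop
 endfacet
 facet normal 0.811 0.324 -0.487
  outer loop
   vertex 5.2 1.0 2.4
   vertex 5.0 0.6 1.8
   vertex 5.8 4.6 5.8
  endloop
 endfacet
 facet normal 0.925 0.092 -0.370
  outer loop
   vertex 5.2 1.0 2.4
   vertex 5.6 1.0 3.4
   vertex 5.0 0.6 1.8
  endloop
 endfacet
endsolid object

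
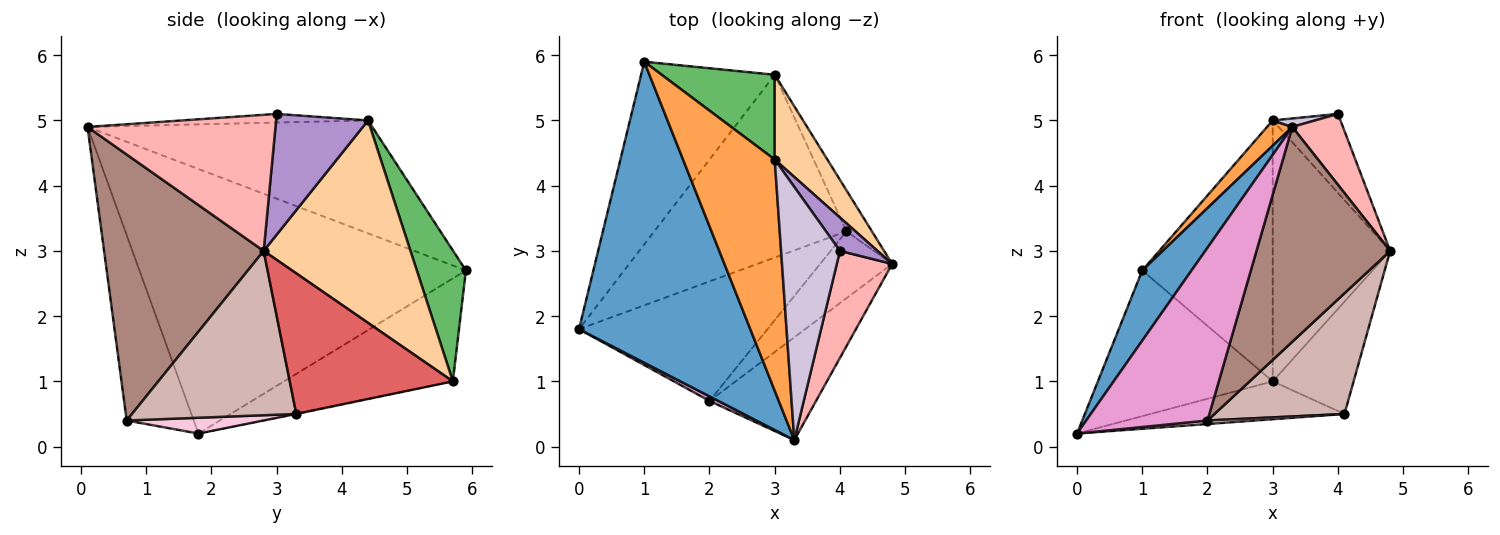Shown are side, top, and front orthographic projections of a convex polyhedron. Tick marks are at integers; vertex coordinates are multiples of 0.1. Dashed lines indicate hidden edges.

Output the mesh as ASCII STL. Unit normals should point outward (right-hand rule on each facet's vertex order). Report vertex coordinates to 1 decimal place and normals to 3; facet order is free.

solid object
 facet normal -0.833 -0.126 0.539
  outer loop
   vertex 3.3 0.1 4.9
   vertex 1.0 5.9 2.7
   vertex 0.0 1.8 0.2
  endloop
 endfacet
 facet normal -0.516 0.534 -0.670
  outer loop
   vertex 3.0 5.7 1.0
   vertex 0.0 1.8 0.2
   vertex 1.0 5.9 2.7
  endloop
 endfacet
 facet normal -0.775 -0.069 0.629
  outer loop
   vertex 3.0 4.4 5.0
   vertex 1.0 5.9 2.7
   vertex 3.3 0.1 4.9
  endloop
 endfacet
 facet normal 0.765 0.612 0.199
  outer loop
   vertex 3.0 4.4 5.0
   vertex 4.8 2.8 3.0
   vertex 3.0 5.7 1.0
  endloop
 endfacet
 facet normal 0.337 0.895 0.291
  outer loop
   vertex 3.0 4.4 5.0
   vertex 3.0 5.7 1.0
   vertex 1.0 5.9 2.7
  endloop
 endfacet
 facet normal -0.003 0.203 -0.979
  outer loop
   vertex 4.1 3.3 0.5
   vertex 0.0 1.8 0.2
   vertex 3.0 5.7 1.0
  endloop
 endfacet
 facet normal 0.884 0.439 -0.160
  outer loop
   vertex 4.1 3.3 0.5
   vertex 3.0 5.7 1.0
   vertex 4.8 2.8 3.0
  endloop
 endfacet
 facet normal 0.899 -0.242 0.365
  outer loop
   vertex 4.0 3.0 5.1
   vertex 3.3 0.1 4.9
   vertex 4.8 2.8 3.0
  endloop
 endfacet
 facet normal 0.781 0.575 0.243
  outer loop
   vertex 4.0 3.0 5.1
   vertex 4.8 2.8 3.0
   vertex 3.0 4.4 5.0
  endloop
 endfacet
 facet normal -0.145 -0.033 0.989
  outer loop
   vertex 4.0 3.0 5.1
   vertex 3.0 4.4 5.0
   vertex 3.3 0.1 4.9
  endloop
 endfacet
 facet normal 0.733 -0.614 -0.294
  outer loop
   vertex 2.0 0.7 0.4
   vertex 4.8 2.8 3.0
   vertex 3.3 0.1 4.9
  endloop
 endfacet
 facet normal 0.742 -0.587 -0.325
  outer loop
   vertex 2.0 0.7 0.4
   vertex 4.1 3.3 0.5
   vertex 4.8 2.8 3.0
  endloop
 endfacet
 facet normal -0.484 -0.875 0.023
  outer loop
   vertex 2.0 0.7 0.4
   vertex 3.3 0.1 4.9
   vertex 0.0 1.8 0.2
  endloop
 endfacet
 facet normal 0.084 -0.029 -0.996
  outer loop
   vertex 2.0 0.7 0.4
   vertex 0.0 1.8 0.2
   vertex 4.1 3.3 0.5
  endloop
 endfacet
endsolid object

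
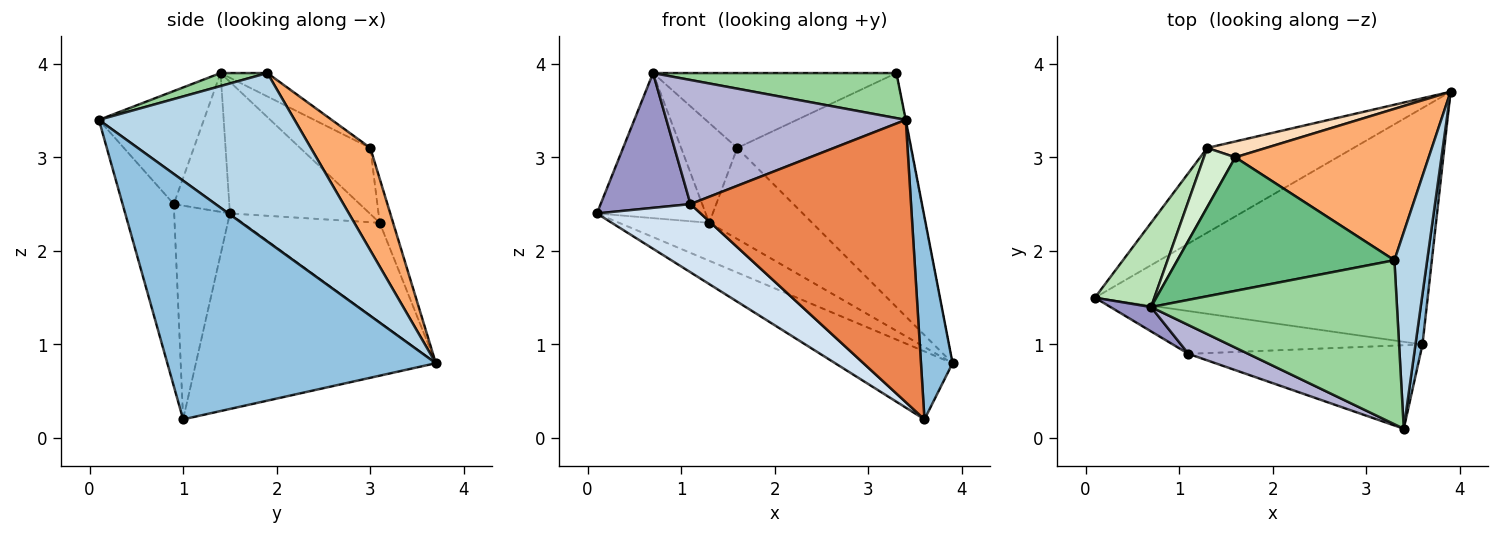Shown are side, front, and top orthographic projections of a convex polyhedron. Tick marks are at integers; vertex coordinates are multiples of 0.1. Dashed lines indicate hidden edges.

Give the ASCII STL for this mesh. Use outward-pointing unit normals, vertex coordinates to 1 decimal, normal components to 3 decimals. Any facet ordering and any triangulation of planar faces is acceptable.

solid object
 facet normal -0.492 0.241 -0.837
  outer loop
   vertex 3.6 1.0 0.2
   vertex 0.1 1.5 2.4
   vertex 3.9 3.7 0.8
  endloop
 endfacet
 facet normal 0.993 -0.117 0.029
  outer loop
   vertex 3.6 1.0 0.2
   vertex 3.9 3.7 0.8
   vertex 3.4 0.1 3.4
  endloop
 endfacet
 facet normal 0.982 0.002 0.191
  outer loop
   vertex 3.3 1.9 3.9
   vertex 3.4 0.1 3.4
   vertex 3.9 3.7 0.8
  endloop
 endfacet
 facet normal -0.414 -0.771 -0.484
  outer loop
   vertex 1.1 0.9 2.5
   vertex 0.1 1.5 2.4
   vertex 3.6 1.0 0.2
  endloop
 endfacet
 facet normal -0.217 -0.936 -0.277
  outer loop
   vertex 1.1 0.9 2.5
   vertex 3.6 1.0 0.2
   vertex 3.4 0.1 3.4
  endloop
 endfacet
 facet normal 0.276 0.807 0.522
  outer loop
   vertex 1.6 3.0 3.1
   vertex 3.3 1.9 3.9
   vertex 3.9 3.7 0.8
  endloop
 endfacet
 facet normal -0.527 0.347 -0.775
  outer loop
   vertex 1.3 3.1 2.3
   vertex 3.9 3.7 0.8
   vertex 0.1 1.5 2.4
  endloop
 endfacet
 facet normal -0.127 0.977 0.170
  outer loop
   vertex 1.3 3.1 2.3
   vertex 1.6 3.0 3.1
   vertex 3.9 3.7 0.8
  endloop
 endfacet
 facet normal -0.094 0.487 0.868
  outer loop
   vertex 0.7 1.4 3.9
   vertex 3.3 1.9 3.9
   vertex 1.6 3.0 3.1
  endloop
 endfacet
 facet normal 0.051 -0.265 0.963
  outer loop
   vertex 0.7 1.4 3.9
   vertex 3.4 0.1 3.4
   vertex 3.3 1.9 3.9
  endloop
 endfacet
 facet normal -0.743 0.578 0.336
  outer loop
   vertex 0.7 1.4 3.9
   vertex 1.3 3.1 2.3
   vertex 0.1 1.5 2.4
  endloop
 endfacet
 facet normal -0.732 0.586 0.348
  outer loop
   vertex 0.7 1.4 3.9
   vertex 1.6 3.0 3.1
   vertex 1.3 3.1 2.3
  endloop
 endfacet
 facet normal -0.520 -0.841 0.152
  outer loop
   vertex 0.7 1.4 3.9
   vertex 0.1 1.5 2.4
   vertex 1.1 0.9 2.5
  endloop
 endfacet
 facet normal -0.393 -0.896 0.208
  outer loop
   vertex 0.7 1.4 3.9
   vertex 1.1 0.9 2.5
   vertex 3.4 0.1 3.4
  endloop
 endfacet
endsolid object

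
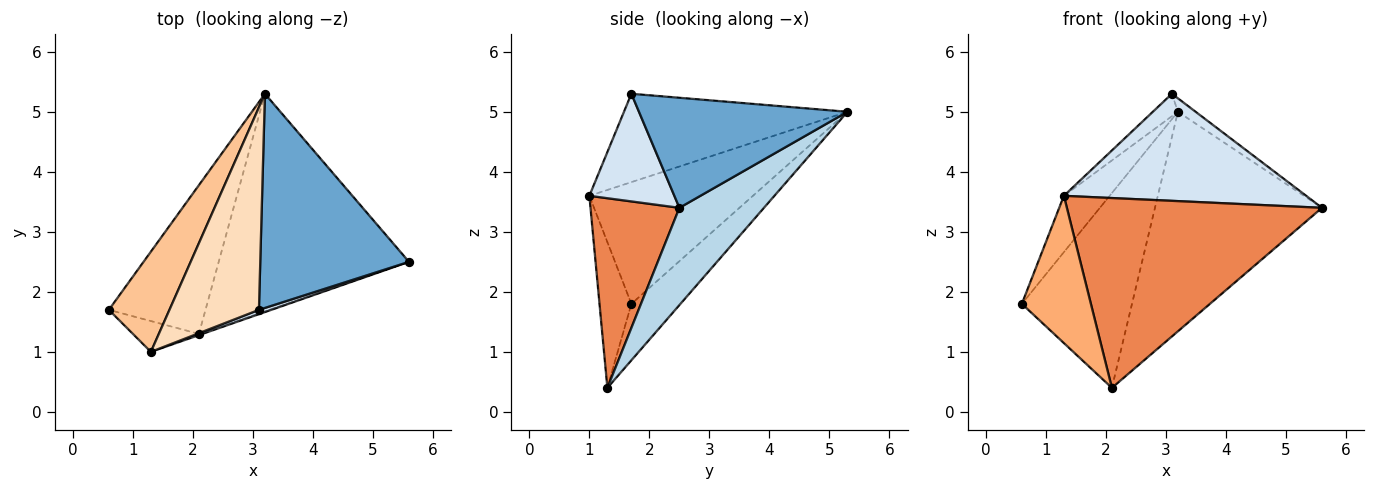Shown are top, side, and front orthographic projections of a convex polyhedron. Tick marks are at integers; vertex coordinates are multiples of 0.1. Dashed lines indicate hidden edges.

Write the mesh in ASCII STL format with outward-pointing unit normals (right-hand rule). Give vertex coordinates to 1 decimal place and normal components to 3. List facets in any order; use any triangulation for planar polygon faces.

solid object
 facet normal 0.594 0.050 0.803
  outer loop
   vertex 3.1 1.7 5.3
   vertex 5.6 2.5 3.4
   vertex 3.2 5.3 5.0
  endloop
 endfacet
 facet normal -0.334 0.749 -0.572
  outer loop
   vertex 2.1 1.3 0.4
   vertex 0.6 1.7 1.8
   vertex 3.2 5.3 5.0
  endloop
 endfacet
 facet normal 0.338 0.669 -0.662
  outer loop
   vertex 2.1 1.3 0.4
   vertex 3.2 5.3 5.0
   vertex 5.6 2.5 3.4
  endloop
 endfacet
 facet normal 0.331 -0.943 0.038
  outer loop
   vertex 1.3 1.0 3.6
   vertex 5.6 2.5 3.4
   vertex 3.1 1.7 5.3
  endloop
 endfacet
 facet normal 0.329 -0.944 -0.006
  outer loop
   vertex 1.3 1.0 3.6
   vertex 2.1 1.3 0.4
   vertex 5.6 2.5 3.4
  endloop
 endfacet
 facet normal -0.412 -0.892 -0.187
  outer loop
   vertex 1.3 1.0 3.6
   vertex 0.6 1.7 1.8
   vertex 2.1 1.3 0.4
  endloop
 endfacet
 facet normal -0.868 0.243 0.432
  outer loop
   vertex 1.3 1.0 3.6
   vertex 3.2 5.3 5.0
   vertex 0.6 1.7 1.8
  endloop
 endfacet
 facet normal -0.700 0.079 0.709
  outer loop
   vertex 1.3 1.0 3.6
   vertex 3.1 1.7 5.3
   vertex 3.2 5.3 5.0
  endloop
 endfacet
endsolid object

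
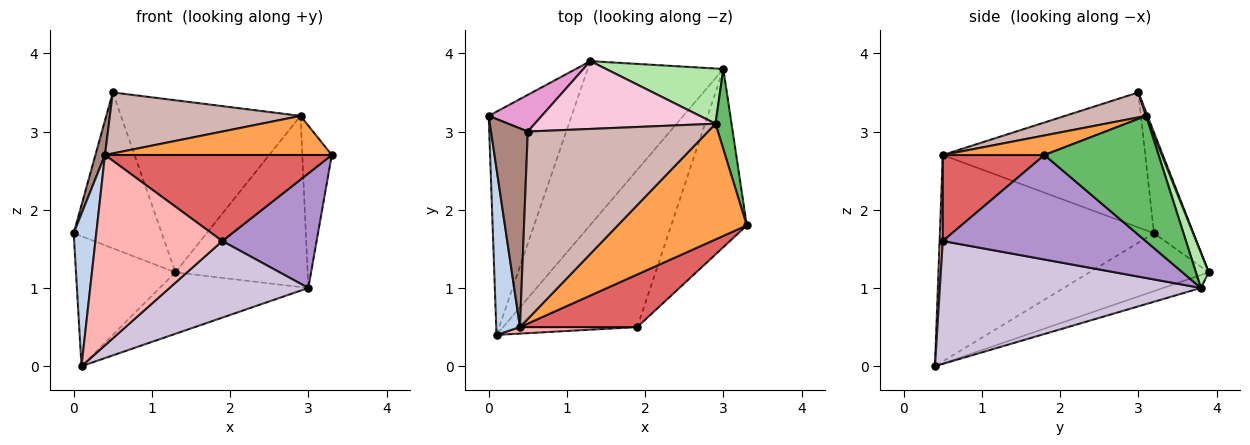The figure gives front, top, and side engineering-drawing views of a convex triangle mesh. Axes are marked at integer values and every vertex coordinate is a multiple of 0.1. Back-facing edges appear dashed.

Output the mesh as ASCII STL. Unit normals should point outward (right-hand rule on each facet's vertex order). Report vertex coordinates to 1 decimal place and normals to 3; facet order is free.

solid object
 facet normal -0.517 0.431 -0.740
  outer loop
   vertex 1.3 3.9 1.2
   vertex 0.1 0.4 0.0
   vertex 0.0 3.2 1.7
  endloop
 endfacet
 facet normal -0.988 -0.104 0.114
  outer loop
   vertex 0.4 0.5 2.7
   vertex 0.0 3.2 1.7
   vertex 0.1 0.4 0.0
  endloop
 endfacet
 facet normal 0.142 -0.317 0.938
  outer loop
   vertex 2.9 3.1 3.2
   vertex 0.4 0.5 2.7
   vertex 3.3 1.8 2.7
  endloop
 endfacet
 facet normal -0.089 0.350 -0.932
  outer loop
   vertex 3.0 3.8 1.0
   vertex 0.1 0.4 0.0
   vertex 1.3 3.9 1.2
  endloop
 endfacet
 facet normal 0.961 0.248 0.123
  outer loop
   vertex 3.0 3.8 1.0
   vertex 2.9 3.1 3.2
   vertex 3.3 1.8 2.7
  endloop
 endfacet
 facet normal 0.092 0.948 0.306
  outer loop
   vertex 3.0 3.8 1.0
   vertex 1.3 3.9 1.2
   vertex 2.9 3.1 3.2
  endloop
 endfacet
 facet normal 0.357 -0.797 0.487
  outer loop
   vertex 1.9 0.5 1.6
   vertex 3.3 1.8 2.7
   vertex 0.4 0.5 2.7
  endloop
 endfacet
 facet normal 0.025 -0.999 0.034
  outer loop
   vertex 1.9 0.5 1.6
   vertex 0.4 0.5 2.7
   vertex 0.1 0.4 0.0
  endloop
 endfacet
 facet normal 0.758 -0.352 -0.548
  outer loop
   vertex 1.9 0.5 1.6
   vertex 3.0 3.8 1.0
   vertex 3.3 1.8 2.7
  endloop
 endfacet
 facet normal 0.636 -0.338 -0.694
  outer loop
   vertex 1.9 0.5 1.6
   vertex 0.1 0.4 0.0
   vertex 3.0 3.8 1.0
  endloop
 endfacet
 facet normal -0.964 -0.046 0.263
  outer loop
   vertex 0.5 3.0 3.5
   vertex 0.0 3.2 1.7
   vertex 0.4 0.5 2.7
  endloop
 endfacet
 facet normal 0.131 -0.307 0.943
  outer loop
   vertex 0.5 3.0 3.5
   vertex 0.4 0.5 2.7
   vertex 2.9 3.1 3.2
  endloop
 endfacet
 facet normal -0.400 0.892 0.210
  outer loop
   vertex 0.5 3.0 3.5
   vertex 1.3 3.9 1.2
   vertex 0.0 3.2 1.7
  endloop
 endfacet
 facet normal 0.007 0.930 0.367
  outer loop
   vertex 0.5 3.0 3.5
   vertex 2.9 3.1 3.2
   vertex 1.3 3.9 1.2
  endloop
 endfacet
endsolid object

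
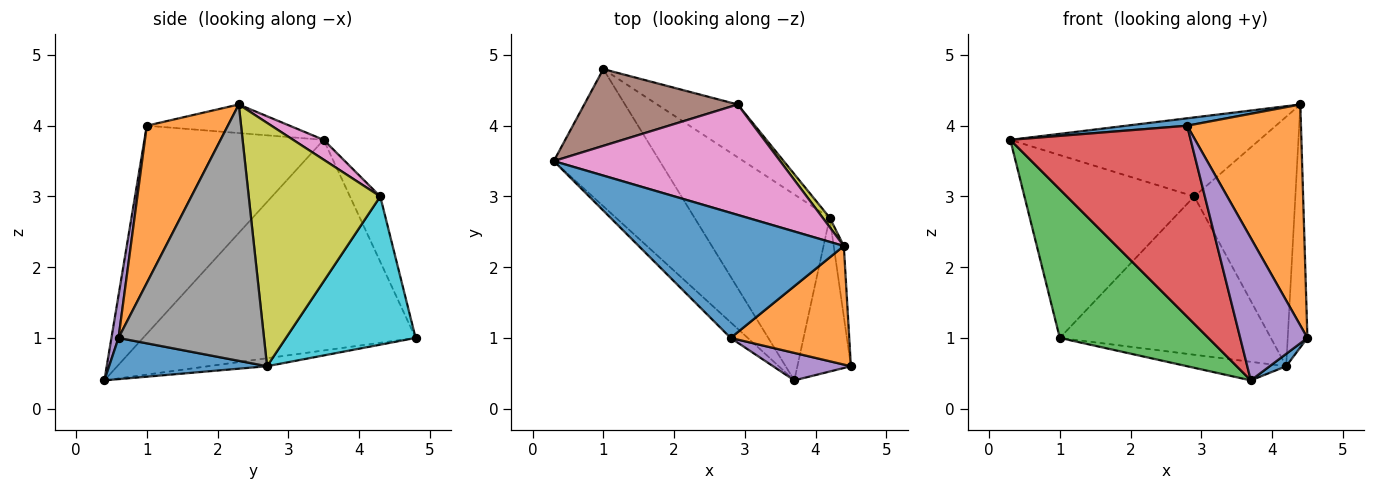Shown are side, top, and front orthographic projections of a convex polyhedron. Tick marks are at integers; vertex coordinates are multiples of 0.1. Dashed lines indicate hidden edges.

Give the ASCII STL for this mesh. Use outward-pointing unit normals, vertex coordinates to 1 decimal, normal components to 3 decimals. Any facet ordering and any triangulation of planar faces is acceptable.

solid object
 facet normal -0.138 -0.059 0.989
  outer loop
   vertex 2.8 1.0 4.0
   vertex 4.4 2.3 4.3
   vertex 0.3 3.5 3.8
  endloop
 endfacet
 facet normal 0.531 -0.746 0.401
  outer loop
   vertex 2.8 1.0 4.0
   vertex 4.5 0.6 1.0
   vertex 4.4 2.3 4.3
  endloop
 endfacet
 facet normal -0.803 -0.438 -0.404
  outer loop
   vertex 3.7 0.4 0.4
   vertex 0.3 3.5 3.8
   vertex 1.0 4.8 1.0
  endloop
 endfacet
 facet normal -0.704 -0.708 -0.058
  outer loop
   vertex 3.7 0.4 0.4
   vertex 2.8 1.0 4.0
   vertex 0.3 3.5 3.8
  endloop
 endfacet
 facet normal 0.103 -0.977 0.188
  outer loop
   vertex 3.7 0.4 0.4
   vertex 4.5 0.6 1.0
   vertex 2.8 1.0 4.0
  endloop
 endfacet
 facet normal -0.162 0.910 0.382
  outer loop
   vertex 2.9 4.3 3.0
   vertex 1.0 4.8 1.0
   vertex 0.3 3.5 3.8
  endloop
 endfacet
 facet normal 0.071 0.580 0.811
  outer loop
   vertex 2.9 4.3 3.0
   vertex 0.3 3.5 3.8
   vertex 4.4 2.3 4.3
  endloop
 endfacet
 facet normal 0.990 0.134 -0.039
  outer loop
   vertex 4.2 2.7 0.6
   vertex 4.4 2.3 4.3
   vertex 4.5 0.6 1.0
  endloop
 endfacet
 facet normal 0.793 0.609 0.023
  outer loop
   vertex 4.2 2.7 0.6
   vertex 2.9 4.3 3.0
   vertex 4.4 2.3 4.3
  endloop
 endfacet
 facet normal 0.504 0.819 -0.274
  outer loop
   vertex 4.2 2.7 0.6
   vertex 1.0 4.8 1.0
   vertex 2.9 4.3 3.0
  endloop
 endfacet
 facet normal 0.609 -0.064 -0.791
  outer loop
   vertex 4.2 2.7 0.6
   vertex 4.5 0.6 1.0
   vertex 3.7 0.4 0.4
  endloop
 endfacet
 facet normal -0.059 0.099 -0.993
  outer loop
   vertex 4.2 2.7 0.6
   vertex 3.7 0.4 0.4
   vertex 1.0 4.8 1.0
  endloop
 endfacet
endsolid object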